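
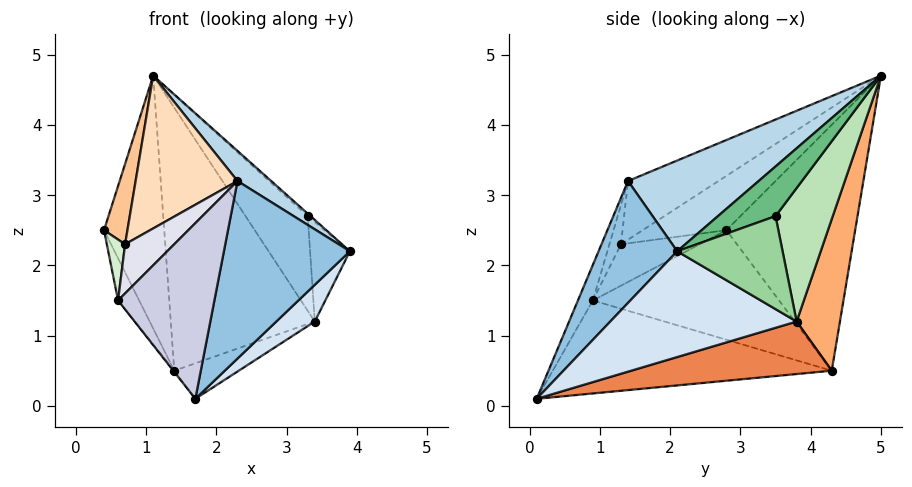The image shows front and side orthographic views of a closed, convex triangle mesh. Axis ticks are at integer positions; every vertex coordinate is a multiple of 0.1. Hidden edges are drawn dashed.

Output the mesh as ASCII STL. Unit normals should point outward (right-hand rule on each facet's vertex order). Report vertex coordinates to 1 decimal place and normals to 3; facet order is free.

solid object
 facet normal -0.898 0.420 -0.134
  outer loop
   vertex 1.4 4.3 0.5
   vertex 0.4 2.8 2.5
   vertex 1.1 5.0 4.7
  endloop
 endfacet
 facet normal 0.513 -0.822 0.246
  outer loop
   vertex 2.3 1.4 3.2
   vertex 1.7 0.1 0.1
   vertex 3.9 2.1 2.2
  endloop
 endfacet
 facet normal 0.570 -0.147 0.809
  outer loop
   vertex 2.3 1.4 3.2
   vertex 3.9 2.1 2.2
   vertex 1.1 5.0 4.7
  endloop
 endfacet
 facet normal 0.752 -0.155 -0.640
  outer loop
   vertex 3.4 3.8 1.2
   vertex 3.9 2.1 2.2
   vertex 1.7 0.1 0.1
  endloop
 endfacet
 facet normal 0.353 0.114 -0.929
  outer loop
   vertex 3.4 3.8 1.2
   vertex 1.7 0.1 0.1
   vertex 1.4 4.3 0.5
  endloop
 endfacet
 facet normal 0.285 0.948 -0.138
  outer loop
   vertex 3.4 3.8 1.2
   vertex 1.4 4.3 0.5
   vertex 1.1 5.0 4.7
  endloop
 endfacet
 facet normal -0.835 -0.233 0.499
  outer loop
   vertex 0.7 1.3 2.3
   vertex 1.1 5.0 4.7
   vertex 0.4 2.8 2.5
  endloop
 endfacet
 facet normal -0.412 -0.464 0.784
  outer loop
   vertex 0.7 1.3 2.3
   vertex 2.3 1.4 3.2
   vertex 1.1 5.0 4.7
  endloop
 endfacet
 facet normal 0.685 0.033 0.728
  outer loop
   vertex 3.3 3.5 2.7
   vertex 1.1 5.0 4.7
   vertex 3.9 2.1 2.2
  endloop
 endfacet
 facet normal 0.927 0.350 0.132
  outer loop
   vertex 3.3 3.5 2.7
   vertex 3.9 2.1 2.2
   vertex 3.4 3.8 1.2
  endloop
 endfacet
 facet normal 0.665 0.723 0.189
  outer loop
   vertex 3.3 3.5 2.7
   vertex 3.4 3.8 1.2
   vertex 1.1 5.0 4.7
  endloop
 endfacet
 facet normal -0.948 -0.220 0.229
  outer loop
   vertex 0.6 0.9 1.5
   vertex 0.7 1.3 2.3
   vertex 0.4 2.8 2.5
  endloop
 endfacet
 facet normal -0.919 0.104 -0.381
  outer loop
   vertex 0.6 0.9 1.5
   vertex 0.4 2.8 2.5
   vertex 1.4 4.3 0.5
  endloop
 endfacet
 facet normal -0.786 0.003 -0.619
  outer loop
   vertex 0.6 0.9 1.5
   vertex 1.4 4.3 0.5
   vertex 1.7 0.1 0.1
  endloop
 endfacet
 facet normal -0.140 -0.903 0.406
  outer loop
   vertex 0.6 0.9 1.5
   vertex 1.7 0.1 0.1
   vertex 2.3 1.4 3.2
  endloop
 endfacet
 facet normal -0.204 -0.865 0.458
  outer loop
   vertex 0.6 0.9 1.5
   vertex 2.3 1.4 3.2
   vertex 0.7 1.3 2.3
  endloop
 endfacet
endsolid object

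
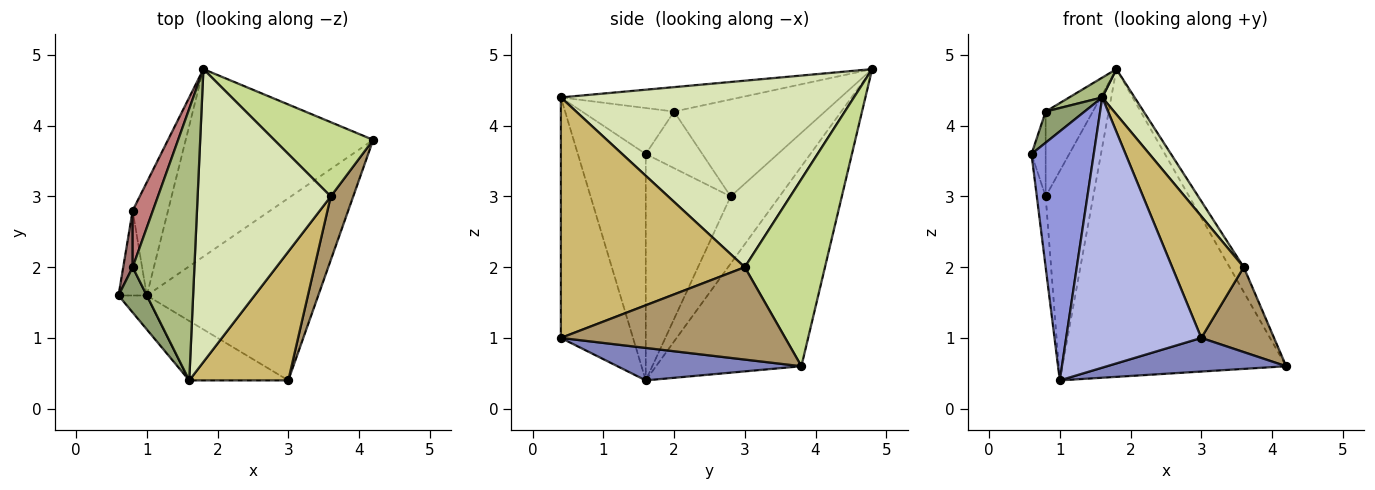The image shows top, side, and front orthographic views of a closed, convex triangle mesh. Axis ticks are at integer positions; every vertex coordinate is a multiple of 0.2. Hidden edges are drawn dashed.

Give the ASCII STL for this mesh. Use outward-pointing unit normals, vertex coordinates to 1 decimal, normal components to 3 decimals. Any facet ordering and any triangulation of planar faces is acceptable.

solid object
 facet normal -0.485 0.747 -0.455
  outer loop
   vertex 1.0 1.6 0.4
   vertex 1.8 4.8 4.8
   vertex 4.2 3.8 0.6
  endloop
 endfacet
 facet normal 0.183 -0.178 -0.967
  outer loop
   vertex 1.0 1.6 0.4
   vertex 4.2 3.8 0.6
   vertex 3.0 0.4 1.0
  endloop
 endfacet
 facet normal -0.734 -0.673 -0.092
  outer loop
   vertex 1.0 1.6 0.4
   vertex 1.6 0.4 4.4
   vertex 0.6 1.6 3.6
  endloop
 endfacet
 facet normal -0.462 -0.866 -0.190
  outer loop
   vertex 1.0 1.6 0.4
   vertex 3.0 0.4 1.0
   vertex 1.6 0.4 4.4
  endloop
 endfacet
 facet normal -0.801 -0.339 0.493
  outer loop
   vertex 0.8 2.0 4.2
   vertex 0.6 1.6 3.6
   vertex 1.6 0.4 4.4
  endloop
 endfacet
 facet normal -0.367 -0.068 0.928
  outer loop
   vertex 0.8 2.0 4.2
   vertex 1.6 0.4 4.4
   vertex 1.8 4.8 4.8
  endloop
 endfacet
 facet normal 0.873 0.154 0.462
  outer loop
   vertex 3.6 3.0 2.0
   vertex 4.2 3.8 0.6
   vertex 1.8 4.8 4.8
  endloop
 endfacet
 facet normal 0.811 -0.089 0.579
  outer loop
   vertex 3.6 3.0 2.0
   vertex 1.8 4.8 4.8
   vertex 1.6 0.4 4.4
  endloop
 endfacet
 facet normal 0.927 -0.301 0.225
  outer loop
   vertex 3.6 3.0 2.0
   vertex 3.0 0.4 1.0
   vertex 4.2 3.8 0.6
  endloop
 endfacet
 facet normal 0.870 -0.339 0.358
  outer loop
   vertex 3.6 3.0 2.0
   vertex 1.6 0.4 4.4
   vertex 3.0 0.4 1.0
  endloop
 endfacet
 facet normal -0.987 0.103 -0.123
  outer loop
   vertex 0.8 2.8 3.0
   vertex 1.0 1.6 0.4
   vertex 0.6 1.6 3.6
  endloop
 endfacet
 facet normal -0.670 0.653 -0.353
  outer loop
   vertex 0.8 2.8 3.0
   vertex 1.8 4.8 4.8
   vertex 1.0 1.6 0.4
  endloop
 endfacet
 facet normal -0.958 0.239 0.160
  outer loop
   vertex 0.8 2.8 3.0
   vertex 0.6 1.6 3.6
   vertex 0.8 2.0 4.2
  endloop
 endfacet
 facet normal -0.936 0.293 0.195
  outer loop
   vertex 0.8 2.8 3.0
   vertex 0.8 2.0 4.2
   vertex 1.8 4.8 4.8
  endloop
 endfacet
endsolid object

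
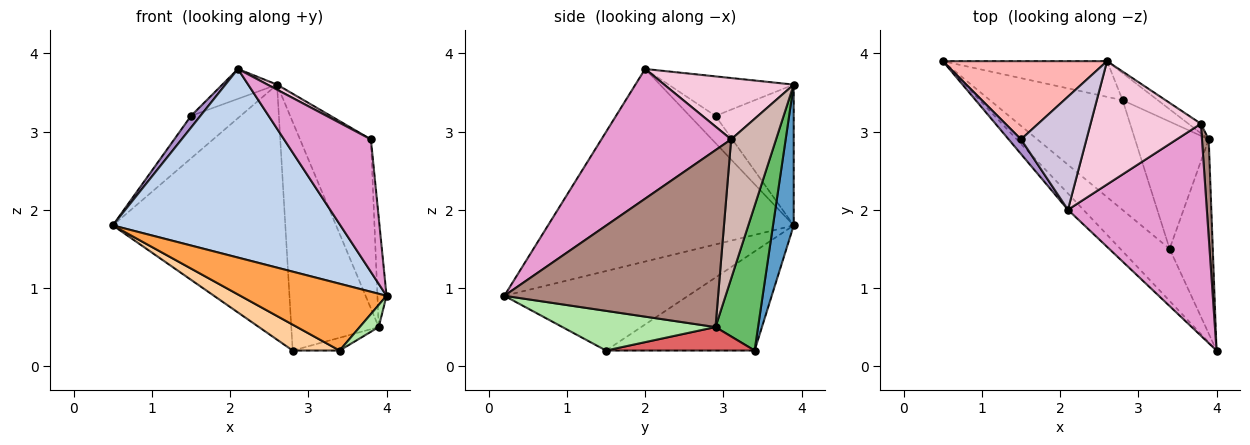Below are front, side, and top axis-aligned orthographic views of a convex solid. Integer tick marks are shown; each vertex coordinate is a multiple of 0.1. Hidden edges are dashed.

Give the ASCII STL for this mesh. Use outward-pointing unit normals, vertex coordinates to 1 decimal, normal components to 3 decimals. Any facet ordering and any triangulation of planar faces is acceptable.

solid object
 facet normal 0.118 0.983 -0.138
  outer loop
   vertex 2.8 3.4 0.2
   vertex 0.5 3.9 1.8
   vertex 2.6 3.9 3.6
  endloop
 endfacet
 facet normal -0.732 -0.678 -0.059
  outer loop
   vertex 2.1 2.0 3.8
   vertex 0.5 3.9 1.8
   vertex 4.0 0.2 0.9
  endloop
 endfacet
 facet normal -0.704 -0.560 -0.436
  outer loop
   vertex 3.4 1.5 0.2
   vertex 4.0 0.2 0.9
   vertex 0.5 3.9 1.8
  endloop
 endfacet
 facet normal -0.588 -0.186 -0.787
  outer loop
   vertex 3.4 1.5 0.2
   vertex 0.5 3.9 1.8
   vertex 2.8 3.4 0.2
  endloop
 endfacet
 facet normal 0.435 0.894 -0.106
  outer loop
   vertex 3.9 2.9 0.5
   vertex 2.8 3.4 0.2
   vertex 2.6 3.9 3.6
  endloop
 endfacet
 facet normal 0.674 -0.084 -0.734
  outer loop
   vertex 3.9 2.9 0.5
   vertex 4.0 0.2 0.9
   vertex 3.4 1.5 0.2
  endloop
 endfacet
 facet normal 0.302 0.095 -0.949
  outer loop
   vertex 3.9 2.9 0.5
   vertex 3.4 1.5 0.2
   vertex 2.8 3.4 0.2
  endloop
 endfacet
 facet normal -0.602 0.381 0.702
  outer loop
   vertex 1.5 2.9 3.2
   vertex 2.6 3.9 3.6
   vertex 0.5 3.9 1.8
  endloop
 endfacet
 facet normal -0.864 -0.314 0.393
  outer loop
   vertex 1.5 2.9 3.2
   vertex 0.5 3.9 1.8
   vertex 2.1 2.0 3.8
  endloop
 endfacet
 facet normal -0.504 0.221 0.835
  outer loop
   vertex 1.5 2.9 3.2
   vertex 2.1 2.0 3.8
   vertex 2.6 3.9 3.6
  endloop
 endfacet
 facet normal 0.998 0.043 0.038
  outer loop
   vertex 3.8 3.1 2.9
   vertex 4.0 0.2 0.9
   vertex 3.9 2.9 0.5
  endloop
 endfacet
 facet normal 0.535 0.844 -0.048
  outer loop
   vertex 3.8 3.1 2.9
   vertex 3.9 2.9 0.5
   vertex 2.6 3.9 3.6
  endloop
 endfacet
 facet normal 0.621 -0.416 0.665
  outer loop
   vertex 3.8 3.1 2.9
   vertex 2.1 2.0 3.8
   vertex 4.0 0.2 0.9
  endloop
 endfacet
 facet normal 0.486 -0.036 0.873
  outer loop
   vertex 3.8 3.1 2.9
   vertex 2.6 3.9 3.6
   vertex 2.1 2.0 3.8
  endloop
 endfacet
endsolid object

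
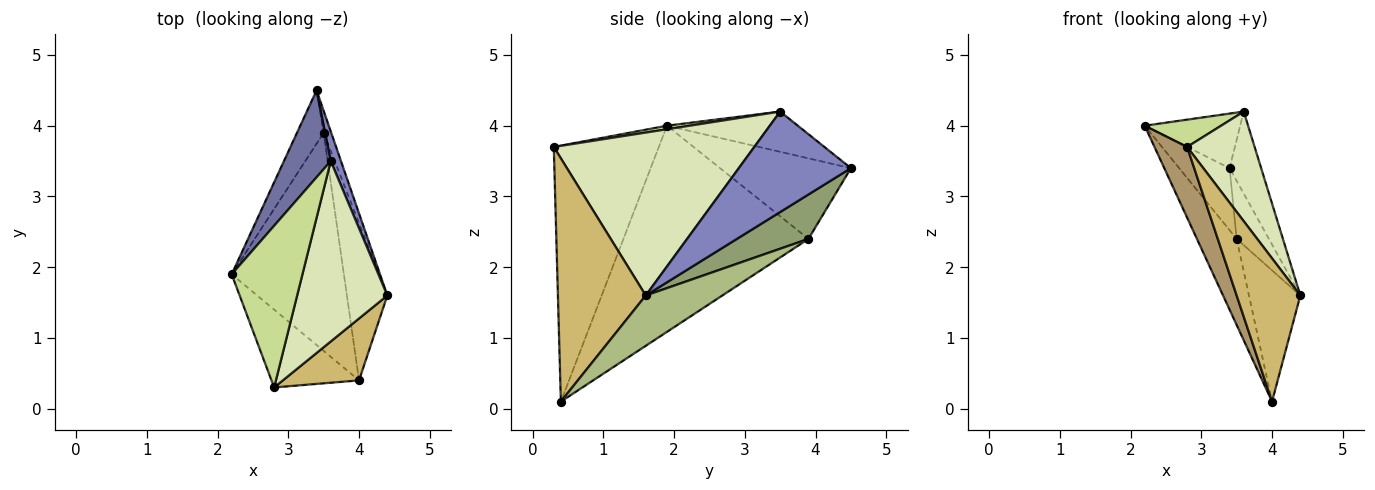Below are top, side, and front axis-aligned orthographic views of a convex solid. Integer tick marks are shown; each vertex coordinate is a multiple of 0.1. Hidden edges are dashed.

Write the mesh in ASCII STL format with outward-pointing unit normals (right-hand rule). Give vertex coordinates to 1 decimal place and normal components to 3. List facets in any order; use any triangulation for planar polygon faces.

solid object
 facet normal -0.589 0.430 0.684
  outer loop
   vertex 3.6 3.5 4.2
   vertex 3.4 4.5 3.4
   vertex 2.2 1.9 4.0
  endloop
 endfacet
 facet normal 0.958 0.270 0.098
  outer loop
   vertex 3.6 3.5 4.2
   vertex 4.4 1.6 1.6
   vertex 3.4 4.5 3.4
  endloop
 endfacet
 facet normal -0.892 0.343 -0.295
  outer loop
   vertex 3.5 3.9 2.4
   vertex 2.2 1.9 4.0
   vertex 3.4 4.5 3.4
  endloop
 endfacet
 facet normal -0.863 0.185 -0.470
  outer loop
   vertex 3.5 3.9 2.4
   vertex 4.0 0.4 0.1
   vertex 2.2 1.9 4.0
  endloop
 endfacet
 facet normal 0.901 0.406 -0.153
  outer loop
   vertex 3.5 3.9 2.4
   vertex 3.4 4.5 3.4
   vertex 4.4 1.6 1.6
  endloop
 endfacet
 facet normal 0.691 0.463 -0.555
  outer loop
   vertex 3.5 3.9 2.4
   vertex 4.4 1.6 1.6
   vertex 4.0 0.4 0.1
  endloop
 endfacet
 facet normal 0.049 -0.166 0.985
  outer loop
   vertex 2.8 0.3 3.7
   vertex 3.6 3.5 4.2
   vertex 2.2 1.9 4.0
  endloop
 endfacet
 facet normal 0.839 -0.282 0.465
  outer loop
   vertex 2.8 0.3 3.7
   vertex 4.4 1.6 1.6
   vertex 3.6 3.5 4.2
  endloop
 endfacet
 facet normal -0.908 -0.282 -0.310
  outer loop
   vertex 2.8 0.3 3.7
   vertex 2.2 1.9 4.0
   vertex 4.0 0.4 0.1
  endloop
 endfacet
 facet normal 0.785 -0.569 0.246
  outer loop
   vertex 2.8 0.3 3.7
   vertex 4.0 0.4 0.1
   vertex 4.4 1.6 1.6
  endloop
 endfacet
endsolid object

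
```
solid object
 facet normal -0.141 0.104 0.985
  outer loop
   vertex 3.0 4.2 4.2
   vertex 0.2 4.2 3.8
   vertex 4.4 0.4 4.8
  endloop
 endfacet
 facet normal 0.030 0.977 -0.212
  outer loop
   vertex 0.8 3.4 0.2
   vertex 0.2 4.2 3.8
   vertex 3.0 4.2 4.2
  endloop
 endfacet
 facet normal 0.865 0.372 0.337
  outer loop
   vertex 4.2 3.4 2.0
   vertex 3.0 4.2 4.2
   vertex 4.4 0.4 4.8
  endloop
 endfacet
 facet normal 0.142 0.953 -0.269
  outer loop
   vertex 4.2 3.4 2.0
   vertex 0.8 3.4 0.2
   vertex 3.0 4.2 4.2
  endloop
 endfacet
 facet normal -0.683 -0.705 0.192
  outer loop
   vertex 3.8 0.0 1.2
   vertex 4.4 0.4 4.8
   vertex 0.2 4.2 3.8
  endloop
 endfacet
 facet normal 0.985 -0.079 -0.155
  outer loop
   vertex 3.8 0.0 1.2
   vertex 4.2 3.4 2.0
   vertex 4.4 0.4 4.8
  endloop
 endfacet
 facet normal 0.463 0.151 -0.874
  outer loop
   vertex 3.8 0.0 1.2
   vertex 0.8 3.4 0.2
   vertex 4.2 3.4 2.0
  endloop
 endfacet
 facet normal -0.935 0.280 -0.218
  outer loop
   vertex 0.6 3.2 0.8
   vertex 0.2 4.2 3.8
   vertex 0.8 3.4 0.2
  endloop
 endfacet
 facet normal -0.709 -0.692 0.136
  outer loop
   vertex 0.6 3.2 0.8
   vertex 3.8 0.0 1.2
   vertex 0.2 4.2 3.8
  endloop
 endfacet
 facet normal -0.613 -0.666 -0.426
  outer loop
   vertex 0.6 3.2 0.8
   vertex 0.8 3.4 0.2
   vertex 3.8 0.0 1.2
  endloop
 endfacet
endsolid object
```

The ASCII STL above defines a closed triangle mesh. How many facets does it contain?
10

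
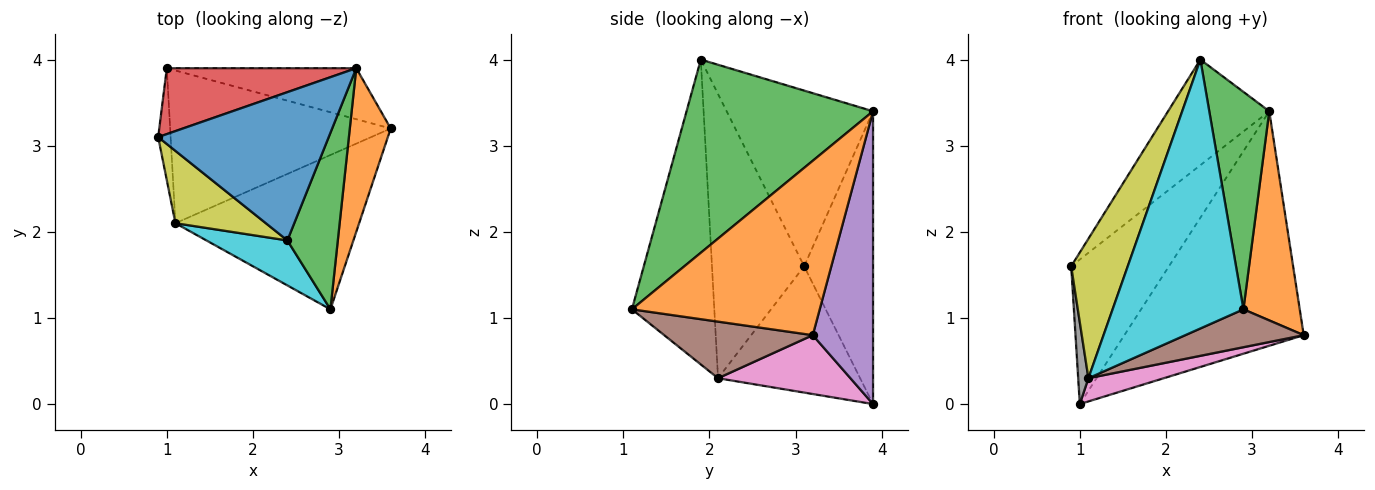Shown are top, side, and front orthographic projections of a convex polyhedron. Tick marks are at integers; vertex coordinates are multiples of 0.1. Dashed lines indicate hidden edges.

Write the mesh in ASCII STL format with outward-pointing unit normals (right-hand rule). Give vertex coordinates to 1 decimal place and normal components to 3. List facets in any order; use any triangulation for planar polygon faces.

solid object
 facet normal -0.643 0.444 0.624
  outer loop
   vertex 3.2 3.9 3.4
   vertex 0.9 3.1 1.6
   vertex 2.4 1.9 4.0
  endloop
 endfacet
 facet normal 0.935 -0.280 0.219
  outer loop
   vertex 3.2 3.9 3.4
   vertex 2.9 1.1 1.1
   vertex 3.6 3.2 0.8
  endloop
 endfacet
 facet normal 0.924 -0.297 0.241
  outer loop
   vertex 3.2 3.9 3.4
   vertex 2.4 1.9 4.0
   vertex 2.9 1.1 1.1
  endloop
 endfacet
 facet normal -0.540 0.766 0.349
  outer loop
   vertex 1.0 3.9 0.0
   vertex 0.9 3.1 1.6
   vertex 3.2 3.9 3.4
  endloop
 endfacet
 facet normal 0.312 0.928 -0.202
  outer loop
   vertex 1.0 3.9 0.0
   vertex 3.2 3.9 3.4
   vertex 3.6 3.2 0.8
  endloop
 endfacet
 facet normal 0.287 -0.228 -0.930
  outer loop
   vertex 1.1 2.1 0.3
   vertex 3.6 3.2 0.8
   vertex 2.9 1.1 1.1
  endloop
 endfacet
 facet normal 0.255 -0.145 -0.956
  outer loop
   vertex 1.1 2.1 0.3
   vertex 1.0 3.9 0.0
   vertex 3.6 3.2 0.8
  endloop
 endfacet
 facet normal -0.993 -0.071 -0.098
  outer loop
   vertex 1.1 2.1 0.3
   vertex 0.9 3.1 1.6
   vertex 1.0 3.9 0.0
  endloop
 endfacet
 facet normal -0.823 -0.505 0.262
  outer loop
   vertex 1.1 2.1 0.3
   vertex 2.4 1.9 4.0
   vertex 0.9 3.1 1.6
  endloop
 endfacet
 facet normal -0.528 -0.838 0.140
  outer loop
   vertex 1.1 2.1 0.3
   vertex 2.9 1.1 1.1
   vertex 2.4 1.9 4.0
  endloop
 endfacet
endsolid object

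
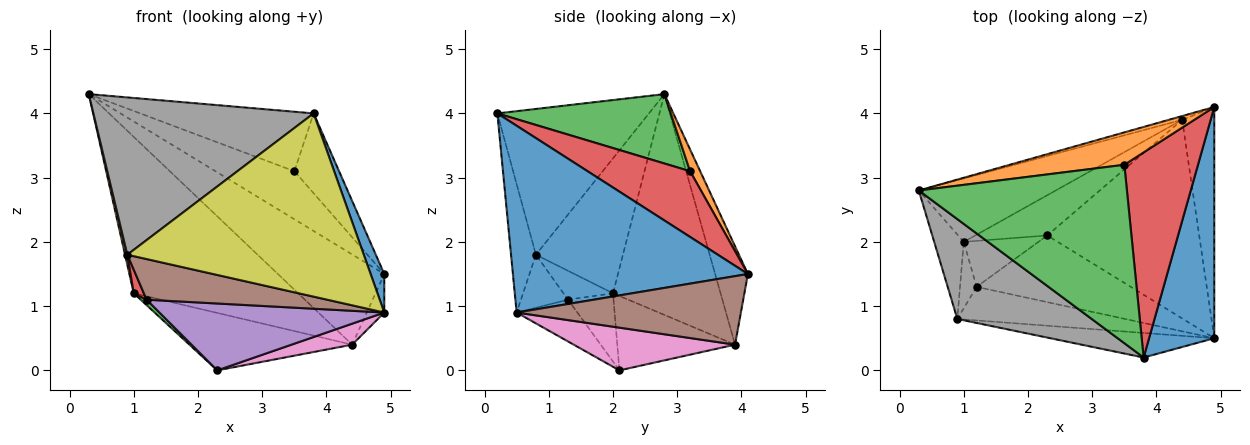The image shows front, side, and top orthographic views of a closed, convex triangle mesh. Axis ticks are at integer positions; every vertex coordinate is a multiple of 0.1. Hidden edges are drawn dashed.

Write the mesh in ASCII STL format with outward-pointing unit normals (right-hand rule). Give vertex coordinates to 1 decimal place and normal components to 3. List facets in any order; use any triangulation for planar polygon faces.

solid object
 facet normal 0.943 -0.055 0.329
  outer loop
   vertex 4.9 0.5 0.9
   vertex 4.9 4.1 1.5
   vertex 3.8 0.2 4.0
  endloop
 endfacet
 facet normal 0.105 0.824 0.556
  outer loop
   vertex 3.5 3.2 3.1
   vertex 4.9 4.1 1.5
   vertex 0.3 2.8 4.3
  endloop
 endfacet
 facet normal 0.302 0.302 0.905
  outer loop
   vertex 3.5 3.2 3.1
   vertex 0.3 2.8 4.3
   vertex 3.8 0.2 4.0
  endloop
 endfacet
 facet normal 0.639 0.279 0.716
  outer loop
   vertex 3.5 3.2 3.1
   vertex 3.8 0.2 4.0
   vertex 4.9 4.1 1.5
  endloop
 endfacet
 facet normal -0.294 0.955 -0.040
  outer loop
   vertex 4.4 3.9 0.4
   vertex 0.3 2.8 4.3
   vertex 4.9 4.1 1.5
  endloop
 endfacet
 facet normal 0.903 0.071 -0.423
  outer loop
   vertex 4.4 3.9 0.4
   vertex 4.9 4.1 1.5
   vertex 4.9 0.5 0.9
  endloop
 endfacet
 facet normal 0.269 -0.101 -0.958
  outer loop
   vertex 4.4 3.9 0.4
   vertex 4.9 0.5 0.9
   vertex 2.3 2.1 0.0
  endloop
 endfacet
 facet normal -0.503 -0.730 0.463
  outer loop
   vertex 0.9 0.8 1.8
   vertex 3.8 0.2 4.0
   vertex 0.3 2.8 4.3
  endloop
 endfacet
 facet normal -0.104 -0.986 -0.132
  outer loop
   vertex 0.9 0.8 1.8
   vertex 4.9 0.5 0.9
   vertex 3.8 0.2 4.0
  endloop
 endfacet
 facet normal -0.518 0.792 -0.322
  outer loop
   vertex 1.0 2.0 1.2
   vertex 0.3 2.8 4.3
   vertex 4.4 3.9 0.4
  endloop
 endfacet
 facet normal -0.510 0.705 -0.494
  outer loop
   vertex 1.0 2.0 1.2
   vertex 4.4 3.9 0.4
   vertex 2.3 2.1 0.0
  endloop
 endfacet
 facet normal -0.977 -0.026 -0.214
  outer loop
   vertex 1.0 2.0 1.2
   vertex 0.9 0.8 1.8
   vertex 0.3 2.8 4.3
  endloop
 endfacet
 facet normal -0.672 -0.087 -0.735
  outer loop
   vertex 1.2 1.3 1.1
   vertex 1.0 2.0 1.2
   vertex 2.3 2.1 0.0
  endloop
 endfacet
 facet normal -0.854 -0.174 -0.490
  outer loop
   vertex 1.2 1.3 1.1
   vertex 0.9 0.8 1.8
   vertex 1.0 2.0 1.2
  endloop
 endfacet
 facet normal -0.188 -0.695 -0.694
  outer loop
   vertex 1.2 1.3 1.1
   vertex 2.3 2.1 0.0
   vertex 4.9 0.5 0.9
  endloop
 endfacet
 facet normal -0.197 -0.756 -0.624
  outer loop
   vertex 1.2 1.3 1.1
   vertex 4.9 0.5 0.9
   vertex 0.9 0.8 1.8
  endloop
 endfacet
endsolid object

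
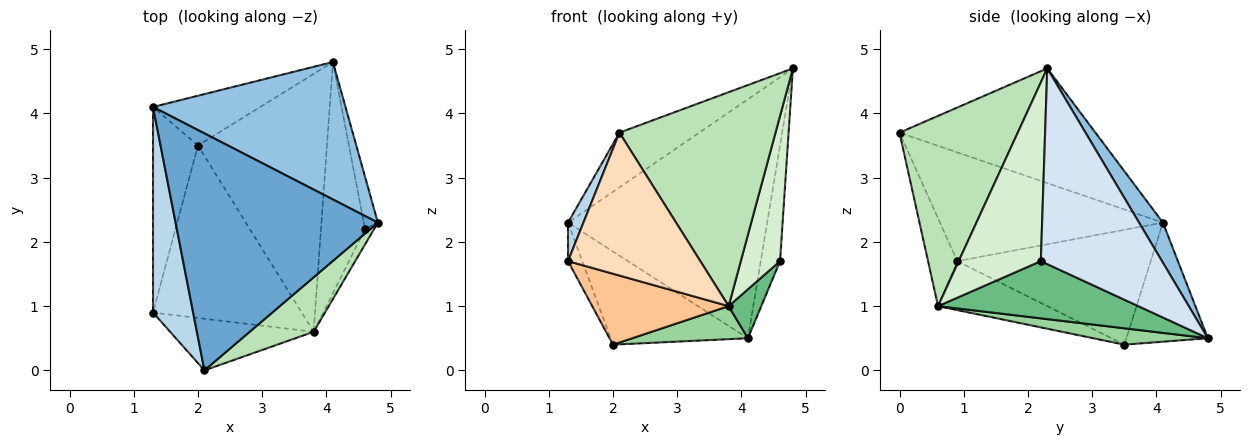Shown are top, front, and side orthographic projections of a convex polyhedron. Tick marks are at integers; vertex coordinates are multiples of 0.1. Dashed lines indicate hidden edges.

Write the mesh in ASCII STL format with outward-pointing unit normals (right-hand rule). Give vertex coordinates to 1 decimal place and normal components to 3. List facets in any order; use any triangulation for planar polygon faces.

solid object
 facet normal -0.484 0.197 0.853
  outer loop
   vertex 2.1 0.0 3.7
   vertex 4.8 2.3 4.7
   vertex 1.3 4.1 2.3
  endloop
 endfacet
 facet normal 0.103 0.862 0.496
  outer loop
   vertex 4.1 4.8 0.5
   vertex 1.3 4.1 2.3
   vertex 4.8 2.3 4.7
  endloop
 endfacet
 facet normal -0.936 -0.065 0.345
  outer loop
   vertex 1.3 0.9 1.7
   vertex 2.1 0.0 3.7
   vertex 1.3 4.1 2.3
  endloop
 endfacet
 facet normal 0.985 0.157 -0.071
  outer loop
   vertex 4.6 2.2 1.7
   vertex 4.1 4.8 0.5
   vertex 4.8 2.3 4.7
  endloop
 endfacet
 facet normal -0.464 0.781 -0.418
  outer loop
   vertex 2.0 3.5 0.4
   vertex 1.3 4.1 2.3
   vertex 4.1 4.8 0.5
  endloop
 endfacet
 facet normal -0.929 0.068 -0.364
  outer loop
   vertex 2.0 3.5 0.4
   vertex 1.3 0.9 1.7
   vertex 1.3 4.1 2.3
  endloop
 endfacet
 facet normal -0.291 -0.364 -0.885
  outer loop
   vertex 3.8 0.6 1.0
   vertex 1.3 0.9 1.7
   vertex 2.0 3.5 0.4
  endloop
 endfacet
 facet normal -0.204 -0.921 -0.333
  outer loop
   vertex 3.8 0.6 1.0
   vertex 2.1 0.0 3.7
   vertex 1.3 0.9 1.7
  endloop
 endfacet
 facet normal 0.786 -0.128 -0.605
  outer loop
   vertex 3.8 0.6 1.0
   vertex 4.1 4.8 0.5
   vertex 4.6 2.2 1.7
  endloop
 endfacet
 facet normal 0.125 -0.126 -0.984
  outer loop
   vertex 3.8 0.6 1.0
   vertex 2.0 3.5 0.4
   vertex 4.1 4.8 0.5
  endloop
 endfacet
 facet normal 0.592 -0.781 0.199
  outer loop
   vertex 3.8 0.6 1.0
   vertex 4.8 2.3 4.7
   vertex 2.1 0.0 3.7
  endloop
 endfacet
 facet normal 0.901 -0.431 -0.046
  outer loop
   vertex 3.8 0.6 1.0
   vertex 4.6 2.2 1.7
   vertex 4.8 2.3 4.7
  endloop
 endfacet
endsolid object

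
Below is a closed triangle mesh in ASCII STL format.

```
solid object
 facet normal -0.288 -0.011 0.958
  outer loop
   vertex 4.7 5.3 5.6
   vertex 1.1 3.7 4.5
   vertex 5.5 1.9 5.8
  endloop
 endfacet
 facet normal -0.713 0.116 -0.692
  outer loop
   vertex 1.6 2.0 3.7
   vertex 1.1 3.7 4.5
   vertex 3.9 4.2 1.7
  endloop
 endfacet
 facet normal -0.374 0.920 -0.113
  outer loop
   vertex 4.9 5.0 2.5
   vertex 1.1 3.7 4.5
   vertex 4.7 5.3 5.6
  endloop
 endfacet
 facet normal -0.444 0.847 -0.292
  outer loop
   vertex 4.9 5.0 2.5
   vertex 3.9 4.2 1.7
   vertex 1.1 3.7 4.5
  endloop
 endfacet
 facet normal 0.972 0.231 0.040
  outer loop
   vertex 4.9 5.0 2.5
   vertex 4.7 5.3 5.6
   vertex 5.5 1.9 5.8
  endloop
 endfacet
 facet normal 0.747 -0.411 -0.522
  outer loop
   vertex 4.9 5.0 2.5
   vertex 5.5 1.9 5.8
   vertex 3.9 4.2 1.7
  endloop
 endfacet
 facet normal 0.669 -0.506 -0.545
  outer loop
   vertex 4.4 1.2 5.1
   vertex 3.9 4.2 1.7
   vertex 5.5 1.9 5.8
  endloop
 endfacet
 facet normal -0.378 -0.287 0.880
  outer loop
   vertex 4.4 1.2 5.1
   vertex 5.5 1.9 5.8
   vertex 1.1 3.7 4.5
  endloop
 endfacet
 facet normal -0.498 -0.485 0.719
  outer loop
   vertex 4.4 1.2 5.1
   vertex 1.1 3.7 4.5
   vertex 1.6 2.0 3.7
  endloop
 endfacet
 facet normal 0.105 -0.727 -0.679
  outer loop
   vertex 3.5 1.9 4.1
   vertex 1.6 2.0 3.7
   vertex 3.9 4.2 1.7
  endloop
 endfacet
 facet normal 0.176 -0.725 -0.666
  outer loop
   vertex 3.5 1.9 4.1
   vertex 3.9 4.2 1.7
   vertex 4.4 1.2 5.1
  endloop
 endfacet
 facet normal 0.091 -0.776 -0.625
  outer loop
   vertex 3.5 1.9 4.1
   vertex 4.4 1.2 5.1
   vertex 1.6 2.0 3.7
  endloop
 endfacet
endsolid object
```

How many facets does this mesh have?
12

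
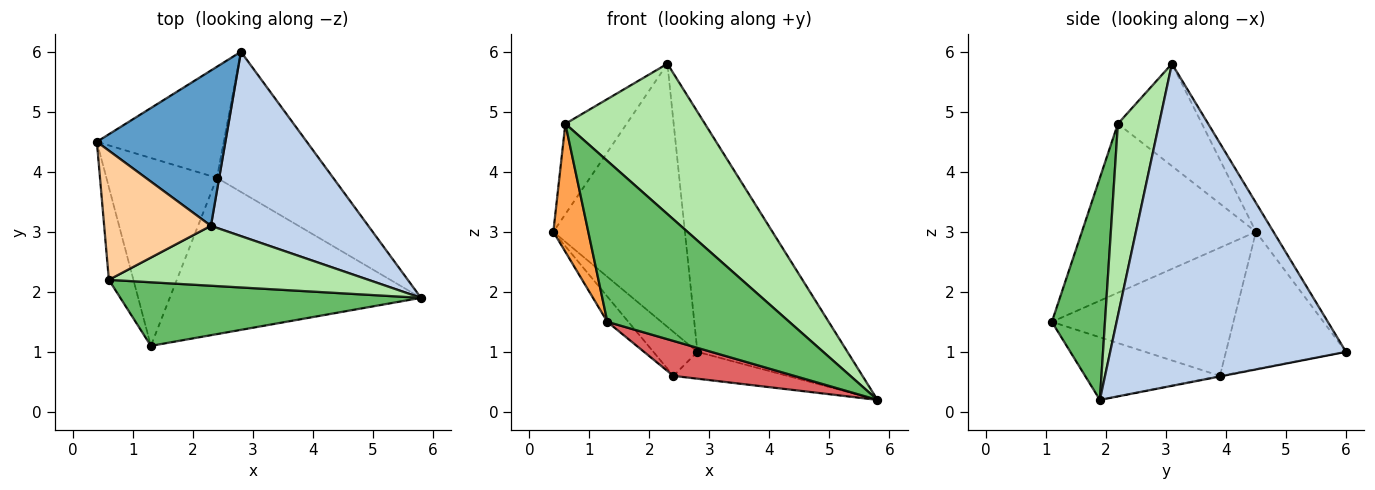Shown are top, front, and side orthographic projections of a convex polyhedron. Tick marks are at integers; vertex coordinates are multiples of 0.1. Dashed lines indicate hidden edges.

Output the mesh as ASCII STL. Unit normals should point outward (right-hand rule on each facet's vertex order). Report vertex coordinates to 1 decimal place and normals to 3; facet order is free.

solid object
 facet normal -0.114 0.856 0.505
  outer loop
   vertex 2.8 6.0 1.0
   vertex 0.4 4.5 3.0
   vertex 2.3 3.1 5.8
  endloop
 endfacet
 facet normal 0.780 0.496 0.381
  outer loop
   vertex 2.8 6.0 1.0
   vertex 2.3 3.1 5.8
   vertex 5.8 1.9 0.2
  endloop
 endfacet
 facet normal -0.971 -0.195 -0.141
  outer loop
   vertex 0.6 2.2 4.8
   vertex 0.4 4.5 3.0
   vertex 1.3 1.1 1.5
  endloop
 endfacet
 facet normal -0.618 0.451 0.644
  outer loop
   vertex 0.6 2.2 4.8
   vertex 2.3 3.1 5.8
   vertex 0.4 4.5 3.0
  endloop
 endfacet
 facet normal 0.262 -0.897 0.355
  outer loop
   vertex 0.6 2.2 4.8
   vertex 1.3 1.1 1.5
   vertex 5.8 1.9 0.2
  endloop
 endfacet
 facet normal 0.264 -0.896 0.357
  outer loop
   vertex 0.6 2.2 4.8
   vertex 5.8 1.9 0.2
   vertex 2.3 3.1 5.8
  endloop
 endfacet
 facet normal -0.236 -0.212 -0.948
  outer loop
   vertex 2.4 3.9 0.6
   vertex 5.8 1.9 0.2
   vertex 1.3 1.1 1.5
  endloop
 endfacet
 facet normal -0.005 0.188 -0.982
  outer loop
   vertex 2.4 3.9 0.6
   vertex 2.8 6.0 1.0
   vertex 5.8 1.9 0.2
  endloop
 endfacet
 facet normal -0.754 0.087 -0.651
  outer loop
   vertex 2.4 3.9 0.6
   vertex 1.3 1.1 1.5
   vertex 0.4 4.5 3.0
  endloop
 endfacet
 facet normal -0.709 0.260 -0.656
  outer loop
   vertex 2.4 3.9 0.6
   vertex 0.4 4.5 3.0
   vertex 2.8 6.0 1.0
  endloop
 endfacet
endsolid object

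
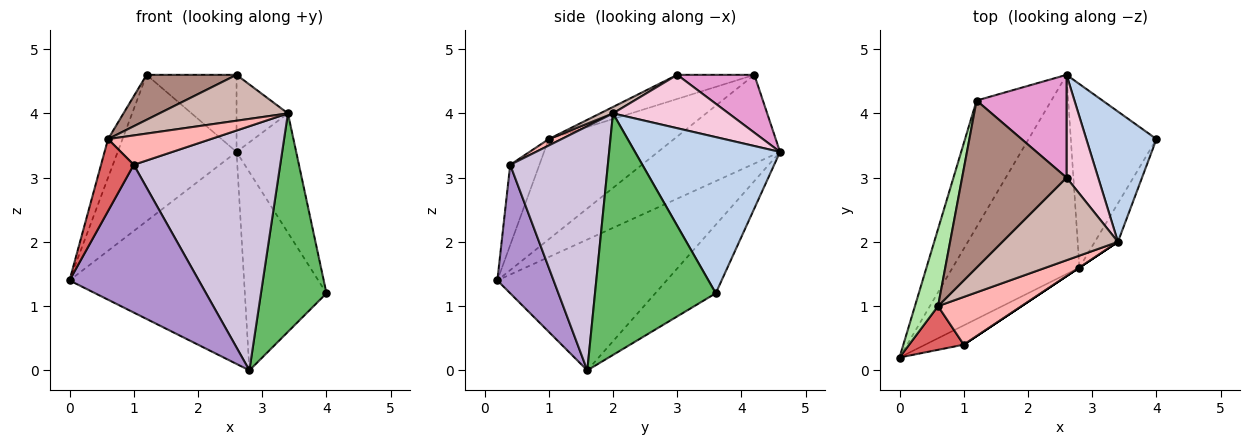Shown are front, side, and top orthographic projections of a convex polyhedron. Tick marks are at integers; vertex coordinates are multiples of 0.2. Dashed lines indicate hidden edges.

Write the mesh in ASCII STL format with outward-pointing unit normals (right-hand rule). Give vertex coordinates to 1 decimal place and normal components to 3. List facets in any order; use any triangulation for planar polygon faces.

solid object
 facet normal -0.613 0.597 -0.517
  outer loop
   vertex 2.6 4.6 3.4
   vertex 0.0 0.2 1.4
   vertex 1.2 4.2 4.6
  endloop
 endfacet
 facet normal 0.854 0.351 0.384
  outer loop
   vertex 3.4 2.0 4.0
   vertex 4.0 3.6 1.2
   vertex 2.6 4.6 3.4
  endloop
 endfacet
 facet normal -0.577 0.595 -0.559
  outer loop
   vertex 2.8 1.6 0.0
   vertex 0.0 0.2 1.4
   vertex 2.6 4.6 3.4
  endloop
 endfacet
 facet normal -0.478 0.645 -0.597
  outer loop
   vertex 2.8 1.6 0.0
   vertex 2.6 4.6 3.4
   vertex 4.0 3.6 1.2
  endloop
 endfacet
 facet normal 0.876 -0.475 -0.084
  outer loop
   vertex 2.8 1.6 0.0
   vertex 4.0 3.6 1.2
   vertex 3.4 2.0 4.0
  endloop
 endfacet
 facet normal -0.968 0.112 0.223
  outer loop
   vertex 0.6 1.0 3.6
   vertex 1.2 4.2 4.6
   vertex 0.0 0.2 1.4
  endloop
 endfacet
 facet normal -0.607 -0.679 0.413
  outer loop
   vertex 1.0 0.4 3.2
   vertex 0.6 1.0 3.6
   vertex 0.0 0.2 1.4
  endloop
 endfacet
 facet normal 0.065 -0.523 0.850
  outer loop
   vertex 1.0 0.4 3.2
   vertex 3.4 2.0 4.0
   vertex 0.6 1.0 3.6
  endloop
 endfacet
 facet normal 0.396 -0.911 -0.119
  outer loop
   vertex 1.0 0.4 3.2
   vertex 0.0 0.2 1.4
   vertex 2.8 1.6 0.0
  endloop
 endfacet
 facet normal 0.555 -0.832 0.000
  outer loop
   vertex 1.0 0.4 3.2
   vertex 2.8 1.6 0.0
   vertex 3.4 2.0 4.0
  endloop
 endfacet
 facet normal -0.217 -0.254 0.942
  outer loop
   vertex 2.6 3.0 4.6
   vertex 1.2 4.2 4.6
   vertex 0.6 1.0 3.6
  endloop
 endfacet
 facet normal 0.049 -0.485 0.873
  outer loop
   vertex 2.6 3.0 4.6
   vertex 0.6 1.0 3.6
   vertex 3.4 2.0 4.0
  endloop
 endfacet
 facet normal 0.457 0.534 0.711
  outer loop
   vertex 2.6 3.0 4.6
   vertex 2.6 4.6 3.4
   vertex 1.2 4.2 4.6
  endloop
 endfacet
 facet normal 0.804 0.357 0.476
  outer loop
   vertex 2.6 3.0 4.6
   vertex 3.4 2.0 4.0
   vertex 2.6 4.6 3.4
  endloop
 endfacet
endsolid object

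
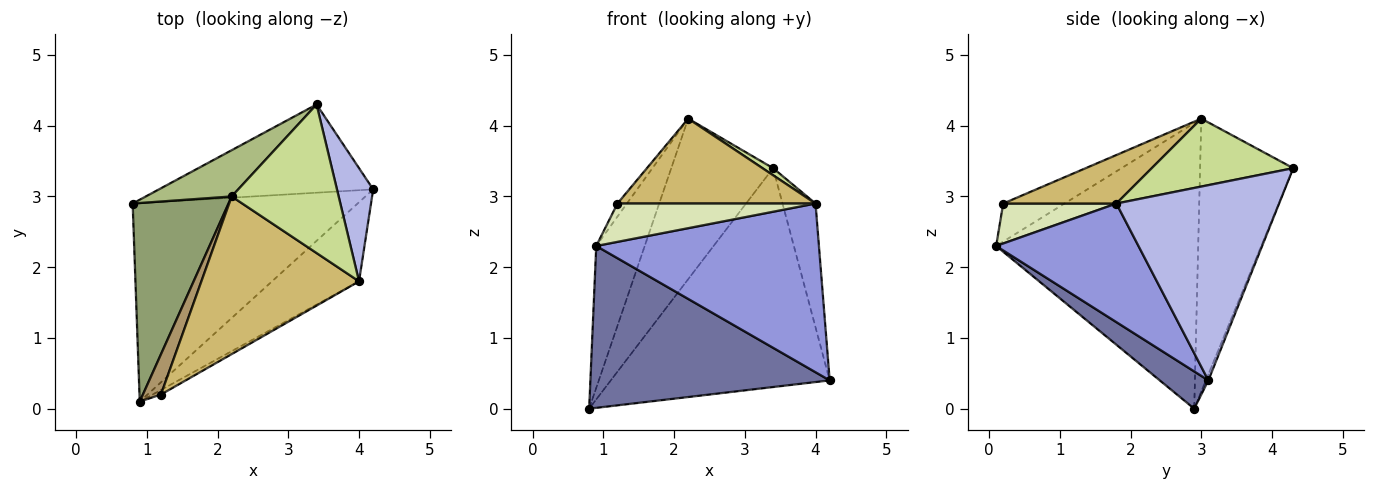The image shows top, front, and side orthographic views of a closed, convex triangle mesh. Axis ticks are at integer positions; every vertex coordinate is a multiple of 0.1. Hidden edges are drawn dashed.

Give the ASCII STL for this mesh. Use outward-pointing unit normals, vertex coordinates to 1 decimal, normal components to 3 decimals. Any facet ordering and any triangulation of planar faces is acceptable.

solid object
 facet normal 0.127 -0.627 -0.769
  outer loop
   vertex 0.9 0.1 2.3
   vertex 0.8 2.9 0.0
   vertex 4.2 3.1 0.4
  endloop
 endfacet
 facet normal -0.011 0.927 -0.374
  outer loop
   vertex 3.4 4.3 3.4
   vertex 4.2 3.1 0.4
   vertex 0.8 2.9 0.0
  endloop
 endfacet
 facet normal 0.501 -0.784 -0.367
  outer loop
   vertex 4.0 1.8 2.9
   vertex 0.9 0.1 2.3
   vertex 4.2 3.1 0.4
  endloop
 endfacet
 facet normal 0.964 0.196 0.179
  outer loop
   vertex 4.0 1.8 2.9
   vertex 4.2 3.1 0.4
   vertex 3.4 4.3 3.4
  endloop
 endfacet
 facet normal -0.924 0.222 0.310
  outer loop
   vertex 2.2 3.0 4.1
   vertex 0.8 2.9 0.0
   vertex 0.9 0.1 2.3
  endloop
 endfacet
 facet normal -0.660 0.722 0.208
  outer loop
   vertex 2.2 3.0 4.1
   vertex 3.4 4.3 3.4
   vertex 0.8 2.9 0.0
  endloop
 endfacet
 facet normal 0.536 -0.040 0.844
  outer loop
   vertex 2.2 3.0 4.1
   vertex 4.0 1.8 2.9
   vertex 3.4 4.3 3.4
  endloop
 endfacet
 facet normal 0.494 -0.864 -0.103
  outer loop
   vertex 1.2 0.2 2.9
   vertex 0.9 0.1 2.3
   vertex 4.0 1.8 2.9
  endloop
 endfacet
 facet normal -0.895 0.138 0.425
  outer loop
   vertex 1.2 0.2 2.9
   vertex 2.2 3.0 4.1
   vertex 0.9 0.1 2.3
  endloop
 endfacet
 facet normal 0.261 -0.458 0.850
  outer loop
   vertex 1.2 0.2 2.9
   vertex 4.0 1.8 2.9
   vertex 2.2 3.0 4.1
  endloop
 endfacet
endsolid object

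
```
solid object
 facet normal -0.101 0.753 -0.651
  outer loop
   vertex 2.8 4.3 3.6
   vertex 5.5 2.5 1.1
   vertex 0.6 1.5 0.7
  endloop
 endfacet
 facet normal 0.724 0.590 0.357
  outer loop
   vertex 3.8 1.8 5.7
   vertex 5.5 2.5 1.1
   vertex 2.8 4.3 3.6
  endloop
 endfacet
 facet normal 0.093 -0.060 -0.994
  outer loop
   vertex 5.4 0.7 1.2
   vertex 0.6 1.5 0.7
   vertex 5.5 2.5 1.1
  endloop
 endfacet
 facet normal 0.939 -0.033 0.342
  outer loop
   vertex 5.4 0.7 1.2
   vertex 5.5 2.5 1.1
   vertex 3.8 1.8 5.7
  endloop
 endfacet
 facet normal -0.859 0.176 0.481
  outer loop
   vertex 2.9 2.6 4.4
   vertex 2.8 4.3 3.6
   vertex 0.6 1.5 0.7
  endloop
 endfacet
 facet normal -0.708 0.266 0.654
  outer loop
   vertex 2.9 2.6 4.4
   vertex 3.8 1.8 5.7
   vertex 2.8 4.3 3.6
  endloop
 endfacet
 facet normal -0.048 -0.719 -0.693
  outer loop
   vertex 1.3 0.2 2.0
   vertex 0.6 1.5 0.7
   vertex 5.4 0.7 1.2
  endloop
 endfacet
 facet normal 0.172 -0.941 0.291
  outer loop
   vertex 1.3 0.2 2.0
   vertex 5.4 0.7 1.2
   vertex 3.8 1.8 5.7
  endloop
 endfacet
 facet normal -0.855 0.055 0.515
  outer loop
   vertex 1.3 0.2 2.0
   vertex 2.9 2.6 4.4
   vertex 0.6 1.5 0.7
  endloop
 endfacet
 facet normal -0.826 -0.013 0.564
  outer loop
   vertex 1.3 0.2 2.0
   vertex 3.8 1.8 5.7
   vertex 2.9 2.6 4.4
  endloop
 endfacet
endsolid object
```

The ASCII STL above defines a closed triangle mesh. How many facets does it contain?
10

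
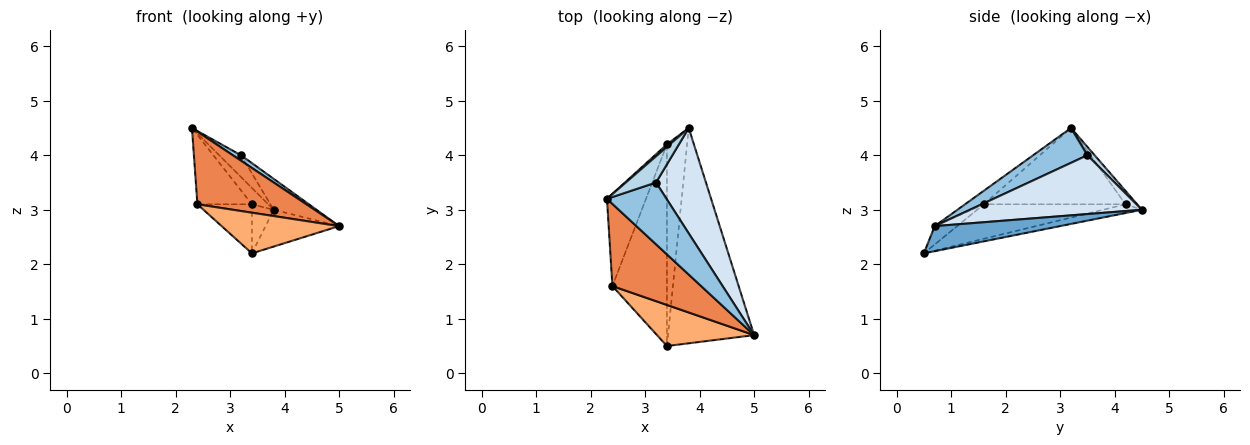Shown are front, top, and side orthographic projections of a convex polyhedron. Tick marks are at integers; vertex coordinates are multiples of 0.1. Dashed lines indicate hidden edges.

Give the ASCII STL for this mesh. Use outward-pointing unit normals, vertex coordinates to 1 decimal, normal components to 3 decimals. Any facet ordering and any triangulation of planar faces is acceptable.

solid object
 facet normal 0.276 0.162 -0.947
  outer loop
   vertex 3.4 0.5 2.2
   vertex 3.8 4.5 3.0
   vertex 5.0 0.7 2.7
  endloop
 endfacet
 facet normal 0.503 -0.076 0.861
  outer loop
   vertex 3.2 3.5 4.0
   vertex 2.3 3.2 4.5
   vertex 5.0 0.7 2.7
  endloop
 endfacet
 facet normal 0.209 0.626 0.751
  outer loop
   vertex 3.2 3.5 4.0
   vertex 3.8 4.5 3.0
   vertex 2.3 3.2 4.5
  endloop
 endfacet
 facet normal 0.749 0.186 0.636
  outer loop
   vertex 3.2 3.5 4.0
   vertex 5.0 0.7 2.7
   vertex 3.8 4.5 3.0
  endloop
 endfacet
 facet normal -0.113 -0.658 0.744
  outer loop
   vertex 2.4 1.6 3.1
   vertex 5.0 0.7 2.7
   vertex 2.3 3.2 4.5
  endloop
 endfacet
 facet normal -0.133 -0.697 0.704
  outer loop
   vertex 2.4 1.6 3.1
   vertex 3.4 0.5 2.2
   vertex 5.0 0.7 2.7
  endloop
 endfacet
 facet normal -0.387 0.218 -0.896
  outer loop
   vertex 3.4 4.2 3.1
   vertex 3.8 4.5 3.0
   vertex 3.4 0.5 2.2
  endloop
 endfacet
 facet normal -0.524 0.201 -0.828
  outer loop
   vertex 3.4 4.2 3.1
   vertex 3.4 0.5 2.2
   vertex 2.4 1.6 3.1
  endloop
 endfacet
 facet normal -0.575 0.808 0.126
  outer loop
   vertex 3.4 4.2 3.1
   vertex 2.3 3.2 4.5
   vertex 3.8 4.5 3.0
  endloop
 endfacet
 facet normal -0.842 0.324 -0.430
  outer loop
   vertex 3.4 4.2 3.1
   vertex 2.4 1.6 3.1
   vertex 2.3 3.2 4.5
  endloop
 endfacet
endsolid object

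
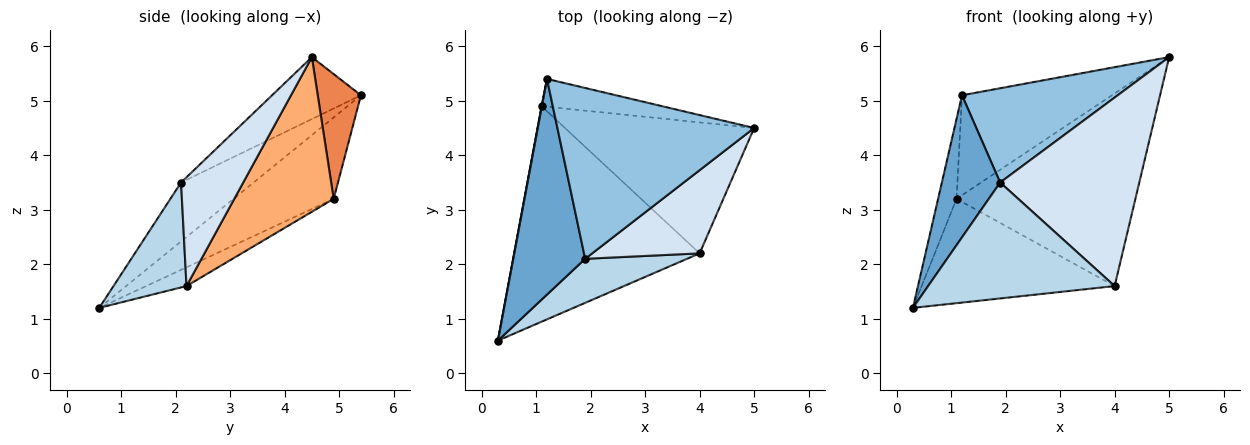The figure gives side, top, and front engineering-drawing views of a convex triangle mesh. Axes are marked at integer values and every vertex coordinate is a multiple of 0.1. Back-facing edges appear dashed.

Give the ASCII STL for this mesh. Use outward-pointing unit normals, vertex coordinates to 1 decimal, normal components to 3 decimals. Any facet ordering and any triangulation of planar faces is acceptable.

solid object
 facet normal -0.565 -0.454 0.689
  outer loop
   vertex 1.9 2.1 3.5
   vertex 1.2 5.4 5.1
   vertex 0.3 0.6 1.2
  endloop
 endfacet
 facet normal -0.266 -0.466 0.844
  outer loop
   vertex 1.9 2.1 3.5
   vertex 5.0 4.5 5.8
   vertex 1.2 5.4 5.1
  endloop
 endfacet
 facet normal 0.344 -0.878 0.334
  outer loop
   vertex 4.0 2.2 1.6
   vertex 1.9 2.1 3.5
   vertex 0.3 0.6 1.2
  endloop
 endfacet
 facet normal 0.378 -0.847 0.374
  outer loop
   vertex 4.0 2.2 1.6
   vertex 5.0 4.5 5.8
   vertex 1.9 2.1 3.5
  endloop
 endfacet
 facet normal 0.267 0.928 -0.258
  outer loop
   vertex 1.1 4.9 3.2
   vertex 1.2 5.4 5.1
   vertex 5.0 4.5 5.8
  endloop
 endfacet
 facet normal 0.418 0.751 -0.511
  outer loop
   vertex 1.1 4.9 3.2
   vertex 5.0 4.5 5.8
   vertex 4.0 2.2 1.6
  endloop
 endfacet
 facet normal -0.983 0.181 0.004
  outer loop
   vertex 1.1 4.9 3.2
   vertex 0.3 0.6 1.2
   vertex 1.2 5.4 5.1
  endloop
 endfacet
 facet normal -0.091 0.434 -0.896
  outer loop
   vertex 1.1 4.9 3.2
   vertex 4.0 2.2 1.6
   vertex 0.3 0.6 1.2
  endloop
 endfacet
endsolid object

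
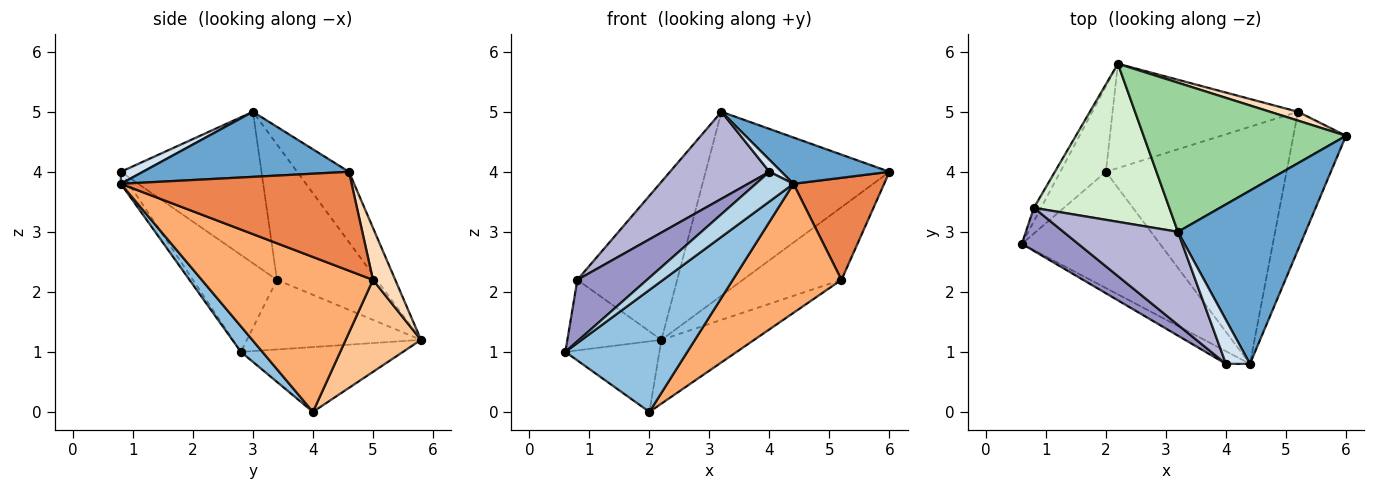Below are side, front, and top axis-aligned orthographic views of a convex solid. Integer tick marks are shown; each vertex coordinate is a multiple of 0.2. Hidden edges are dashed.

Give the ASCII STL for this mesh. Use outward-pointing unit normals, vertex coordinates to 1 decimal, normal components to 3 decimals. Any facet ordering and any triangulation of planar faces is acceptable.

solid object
 facet normal 0.442 -0.232 0.867
  outer loop
   vertex 3.2 3.0 5.0
   vertex 4.4 0.8 3.8
   vertex 6.0 4.6 4.0
  endloop
 endfacet
 facet normal 0.126 -0.718 -0.684
  outer loop
   vertex 2.0 4.0 0.0
   vertex 4.4 0.8 3.8
   vertex 0.6 2.8 1.0
  endloop
 endfacet
 facet normal -0.192 -0.903 -0.384
  outer loop
   vertex 4.0 0.8 4.0
   vertex 0.6 2.8 1.0
   vertex 4.4 0.8 3.8
  endloop
 endfacet
 facet normal 0.434 -0.237 0.869
  outer loop
   vertex 4.0 0.8 4.0
   vertex 4.4 0.8 3.8
   vertex 3.2 3.0 5.0
  endloop
 endfacet
 facet normal 0.834 -0.328 -0.444
  outer loop
   vertex 5.2 5.0 2.2
   vertex 6.0 4.6 4.0
   vertex 4.4 0.8 3.8
  endloop
 endfacet
 facet normal 0.602 -0.382 -0.702
  outer loop
   vertex 5.2 5.0 2.2
   vertex 4.4 0.8 3.8
   vertex 2.0 4.0 0.0
  endloop
 endfacet
 facet normal 0.390 0.480 -0.786
  outer loop
   vertex 2.2 5.8 1.2
   vertex 5.2 5.0 2.2
   vertex 2.0 4.0 0.0
  endloop
 endfacet
 facet normal 0.219 0.969 0.118
  outer loop
   vertex 2.2 5.8 1.2
   vertex 6.0 4.6 4.0
   vertex 5.2 5.0 2.2
  endloop
 endfacet
 facet normal -0.739 0.429 -0.520
  outer loop
   vertex 2.2 5.8 1.2
   vertex 2.0 4.0 0.0
   vertex 0.6 2.8 1.0
  endloop
 endfacet
 facet normal -0.214 0.759 0.615
  outer loop
   vertex 2.2 5.8 1.2
   vertex 3.2 3.0 5.0
   vertex 6.0 4.6 4.0
  endloop
 endfacet
 facet normal -0.876 0.473 -0.091
  outer loop
   vertex 0.8 3.4 2.2
   vertex 2.2 5.8 1.2
   vertex 0.6 2.8 1.0
  endloop
 endfacet
 facet normal -0.577 0.577 0.577
  outer loop
   vertex 0.8 3.4 2.2
   vertex 3.2 3.0 5.0
   vertex 2.2 5.8 1.2
  endloop
 endfacet
 facet normal -0.703 -0.582 0.408
  outer loop
   vertex 0.8 3.4 2.2
   vertex 0.6 2.8 1.0
   vertex 4.0 0.8 4.0
  endloop
 endfacet
 facet normal -0.695 -0.491 0.525
  outer loop
   vertex 0.8 3.4 2.2
   vertex 4.0 0.8 4.0
   vertex 3.2 3.0 5.0
  endloop
 endfacet
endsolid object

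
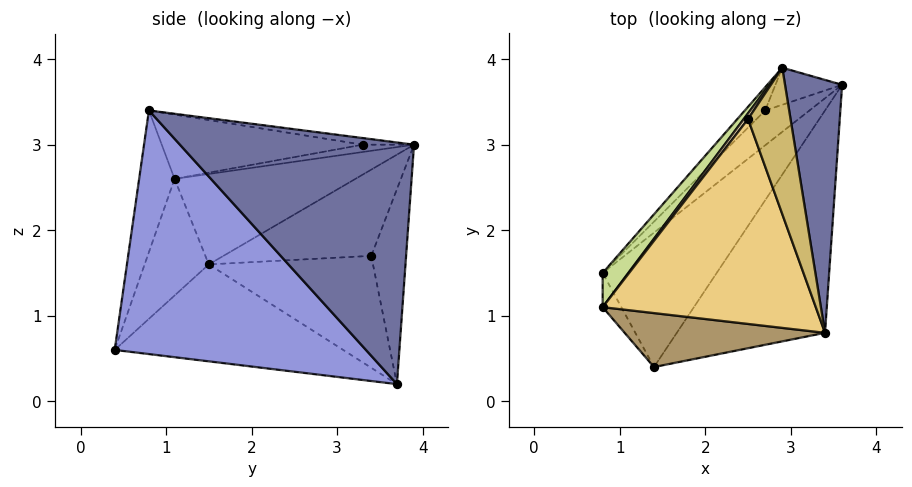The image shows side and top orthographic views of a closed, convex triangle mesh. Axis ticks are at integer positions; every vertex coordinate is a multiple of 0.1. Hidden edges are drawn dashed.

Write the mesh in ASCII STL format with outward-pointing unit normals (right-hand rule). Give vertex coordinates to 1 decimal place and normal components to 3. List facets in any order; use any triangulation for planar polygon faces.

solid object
 facet normal 0.957 0.183 0.226
  outer loop
   vertex 2.9 3.9 3.0
   vertex 3.4 0.8 3.4
   vertex 3.6 3.7 0.2
  endloop
 endfacet
 facet normal -0.613 0.321 -0.722
  outer loop
   vertex 1.4 0.4 0.6
   vertex 0.8 1.5 1.6
   vertex 3.6 3.7 0.2
  endloop
 endfacet
 facet normal 0.722 -0.535 -0.439
  outer loop
   vertex 1.4 0.4 0.6
   vertex 3.6 3.7 0.2
   vertex 3.4 0.8 3.4
  endloop
 endfacet
 facet normal -0.674 0.688 -0.267
  outer loop
   vertex 2.7 3.4 1.7
   vertex 3.6 3.7 0.2
   vertex 0.8 1.5 1.6
  endloop
 endfacet
 facet normal -0.693 0.702 -0.163
  outer loop
   vertex 2.7 3.4 1.7
   vertex 0.8 1.5 1.6
   vertex 2.9 3.9 3.0
  endloop
 endfacet
 facet normal -0.600 0.773 -0.205
  outer loop
   vertex 2.7 3.4 1.7
   vertex 2.9 3.9 3.0
   vertex 3.6 3.7 0.2
  endloop
 endfacet
 facet normal -0.795 0.564 0.225
  outer loop
   vertex 0.8 1.1 2.6
   vertex 2.9 3.9 3.0
   vertex 0.8 1.5 1.6
  endloop
 endfacet
 facet normal -0.918 -0.367 -0.147
  outer loop
   vertex 0.8 1.1 2.6
   vertex 0.8 1.5 1.6
   vertex 1.4 0.4 0.6
  endloop
 endfacet
 facet normal -0.193 -0.943 0.272
  outer loop
   vertex 0.8 1.1 2.6
   vertex 1.4 0.4 0.6
   vertex 3.4 0.8 3.4
  endloop
 endfacet
 facet normal -0.153 0.102 0.983
  outer loop
   vertex 2.5 3.3 3.0
   vertex 3.4 0.8 3.4
   vertex 2.9 3.9 3.0
  endloop
 endfacet
 facet normal -0.289 0.049 0.956
  outer loop
   vertex 2.5 3.3 3.0
   vertex 0.8 1.1 2.6
   vertex 3.4 0.8 3.4
  endloop
 endfacet
 facet normal -0.749 0.499 0.437
  outer loop
   vertex 2.5 3.3 3.0
   vertex 2.9 3.9 3.0
   vertex 0.8 1.1 2.6
  endloop
 endfacet
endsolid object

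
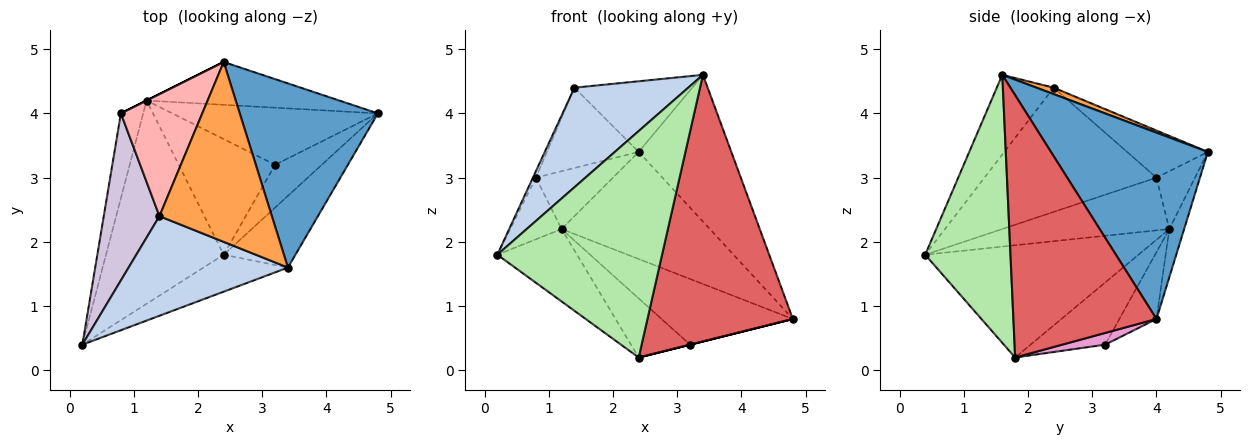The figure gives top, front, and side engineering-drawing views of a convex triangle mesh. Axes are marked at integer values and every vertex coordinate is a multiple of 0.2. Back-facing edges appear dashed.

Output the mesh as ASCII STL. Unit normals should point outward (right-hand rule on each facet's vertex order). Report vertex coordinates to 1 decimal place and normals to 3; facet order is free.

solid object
 facet normal 0.726 0.429 0.538
  outer loop
   vertex 3.4 1.6 4.6
   vertex 4.8 4.0 0.8
   vertex 2.4 4.8 3.4
  endloop
 endfacet
 facet normal -0.333 -0.667 0.667
  outer loop
   vertex 1.4 2.4 4.4
   vertex 0.2 0.4 1.8
   vertex 3.4 1.6 4.6
  endloop
 endfacet
 facet normal 0.053 0.365 0.929
  outer loop
   vertex 1.4 2.4 4.4
   vertex 3.4 1.6 4.6
   vertex 2.4 4.8 3.4
  endloop
 endfacet
 facet normal -0.092 0.925 -0.370
  outer loop
   vertex 1.2 4.2 2.2
   vertex 2.4 4.8 3.4
   vertex 4.8 4.0 0.8
  endloop
 endfacet
 facet normal -0.668 0.250 -0.701
  outer loop
   vertex 2.4 1.8 0.2
   vertex 0.2 0.4 1.8
   vertex 1.2 4.2 2.2
  endloop
 endfacet
 facet normal 0.455 -0.879 -0.143
  outer loop
   vertex 2.4 1.8 0.2
   vertex 3.4 1.6 4.6
   vertex 0.2 0.4 1.8
  endloop
 endfacet
 facet normal 0.689 -0.700 -0.188
  outer loop
   vertex 2.4 1.8 0.2
   vertex 4.8 4.0 0.8
   vertex 3.4 1.6 4.6
  endloop
 endfacet
 facet normal -0.435 0.495 0.752
  outer loop
   vertex 0.8 4.0 3.0
   vertex 1.4 2.4 4.4
   vertex 2.4 4.8 3.4
  endloop
 endfacet
 facet normal -0.447 0.894 0.000
  outer loop
   vertex 0.8 4.0 3.0
   vertex 2.4 4.8 3.4
   vertex 1.2 4.2 2.2
  endloop
 endfacet
 facet normal -0.912 0.016 0.409
  outer loop
   vertex 0.8 4.0 3.0
   vertex 0.2 0.4 1.8
   vertex 1.4 2.4 4.4
  endloop
 endfacet
 facet normal -0.886 0.273 -0.375
  outer loop
   vertex 0.8 4.0 3.0
   vertex 1.2 4.2 2.2
   vertex 0.2 0.4 1.8
  endloop
 endfacet
 facet normal -0.209 0.738 -0.642
  outer loop
   vertex 3.2 3.2 0.4
   vertex 1.2 4.2 2.2
   vertex 4.8 4.0 0.8
  endloop
 endfacet
 facet normal 0.243 0.000 -0.970
  outer loop
   vertex 3.2 3.2 0.4
   vertex 4.8 4.0 0.8
   vertex 2.4 1.8 0.2
  endloop
 endfacet
 facet normal -0.498 0.395 -0.772
  outer loop
   vertex 3.2 3.2 0.4
   vertex 2.4 1.8 0.2
   vertex 1.2 4.2 2.2
  endloop
 endfacet
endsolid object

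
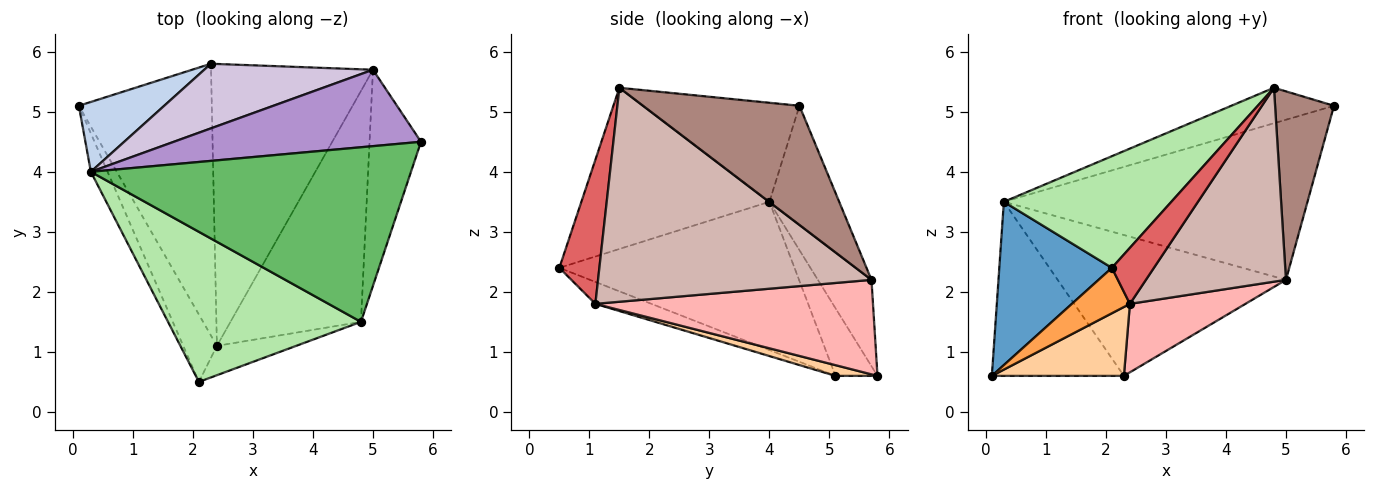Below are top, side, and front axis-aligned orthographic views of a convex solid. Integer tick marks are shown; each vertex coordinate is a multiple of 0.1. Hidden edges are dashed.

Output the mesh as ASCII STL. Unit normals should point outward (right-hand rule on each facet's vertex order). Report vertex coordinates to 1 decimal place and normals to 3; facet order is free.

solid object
 facet normal -0.897 -0.430 -0.101
  outer loop
   vertex 0.3 4.0 3.5
   vertex 0.1 5.1 0.6
   vertex 2.1 0.5 2.4
  endloop
 endfacet
 facet normal -0.283 0.890 0.357
  outer loop
   vertex 0.3 4.0 3.5
   vertex 2.3 5.8 0.6
   vertex 0.1 5.1 0.6
  endloop
 endfacet
 facet normal -0.475 -0.492 -0.730
  outer loop
   vertex 2.4 1.1 1.8
   vertex 2.1 0.5 2.4
   vertex 0.1 5.1 0.6
  endloop
 endfacet
 facet normal 0.078 -0.245 -0.966
  outer loop
   vertex 2.4 1.1 1.8
   vertex 0.1 5.1 0.6
   vertex 2.3 5.8 0.6
  endloop
 endfacet
 facet normal -0.290 0.190 0.938
  outer loop
   vertex 4.8 1.5 5.4
   vertex 5.8 4.5 5.1
   vertex 0.3 4.0 3.5
  endloop
 endfacet
 facet normal -0.557 -0.496 0.666
  outer loop
   vertex 4.8 1.5 5.4
   vertex 0.3 4.0 3.5
   vertex 2.1 0.5 2.4
  endloop
 endfacet
 facet normal 0.645 -0.677 -0.355
  outer loop
   vertex 4.8 1.5 5.4
   vertex 2.1 0.5 2.4
   vertex 2.4 1.1 1.8
  endloop
 endfacet
 facet normal 0.493 -0.205 -0.845
  outer loop
   vertex 5.0 5.7 2.2
   vertex 2.4 1.1 1.8
   vertex 2.3 5.8 0.6
  endloop
 endfacet
 facet normal -0.203 0.884 0.422
  outer loop
   vertex 5.0 5.7 2.2
   vertex 0.3 4.0 3.5
   vertex 5.8 4.5 5.1
  endloop
 endfacet
 facet normal -0.209 0.889 0.408
  outer loop
   vertex 5.0 5.7 2.2
   vertex 2.3 5.8 0.6
   vertex 0.3 4.0 3.5
  endloop
 endfacet
 facet normal 0.868 -0.327 -0.375
  outer loop
   vertex 5.0 5.7 2.2
   vertex 5.8 4.5 5.1
   vertex 4.8 1.5 5.4
  endloop
 endfacet
 facet normal 0.782 -0.401 -0.477
  outer loop
   vertex 5.0 5.7 2.2
   vertex 4.8 1.5 5.4
   vertex 2.4 1.1 1.8
  endloop
 endfacet
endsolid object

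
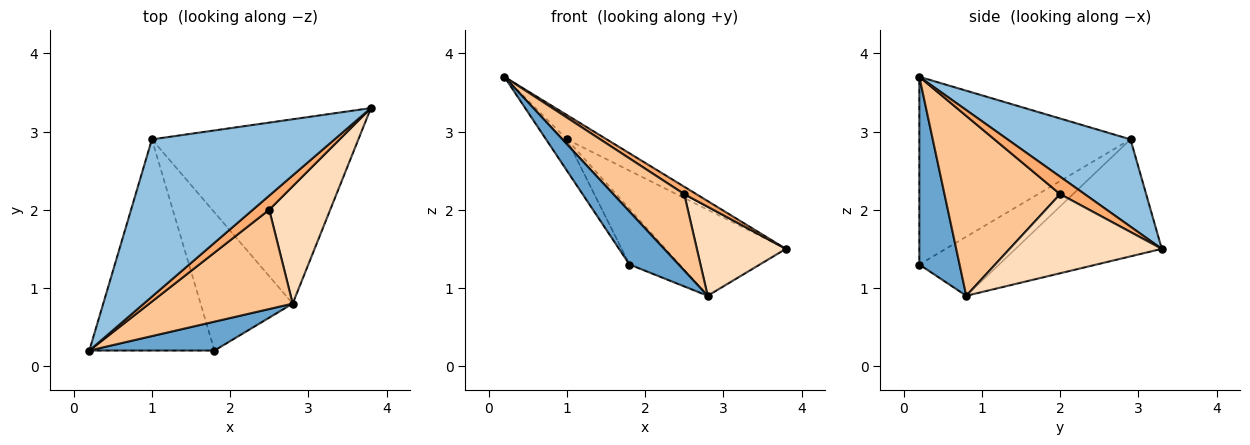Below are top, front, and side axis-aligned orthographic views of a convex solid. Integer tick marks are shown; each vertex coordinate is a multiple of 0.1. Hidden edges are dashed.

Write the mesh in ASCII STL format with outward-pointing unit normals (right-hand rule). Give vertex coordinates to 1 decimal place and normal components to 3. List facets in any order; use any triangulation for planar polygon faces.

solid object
 facet normal 0.583 -0.713 0.389
  outer loop
   vertex 1.8 0.2 1.3
   vertex 2.8 0.8 0.9
   vertex 0.2 0.2 3.7
  endloop
 endfacet
 facet normal 0.427 0.138 0.894
  outer loop
   vertex 1.0 2.9 2.9
   vertex 0.2 0.2 3.7
   vertex 3.8 3.3 1.5
  endloop
 endfacet
 facet normal -0.829 0.082 -0.553
  outer loop
   vertex 1.0 2.9 2.9
   vertex 1.8 0.2 1.3
   vertex 0.2 0.2 3.7
  endloop
 endfacet
 facet normal -0.457 0.376 -0.806
  outer loop
   vertex 1.0 2.9 2.9
   vertex 3.8 3.3 1.5
   vertex 2.8 0.8 0.9
  endloop
 endfacet
 facet normal -0.511 0.321 -0.797
  outer loop
   vertex 1.0 2.9 2.9
   vertex 2.8 0.8 0.9
   vertex 1.8 0.2 1.3
  endloop
 endfacet
 facet normal 0.685 -0.338 0.645
  outer loop
   vertex 2.5 2.0 2.2
   vertex 3.8 3.3 1.5
   vertex 0.2 0.2 3.7
  endloop
 endfacet
 facet normal 0.705 -0.433 0.562
  outer loop
   vertex 2.5 2.0 2.2
   vertex 0.2 0.2 3.7
   vertex 2.8 0.8 0.9
  endloop
 endfacet
 facet normal 0.719 -0.420 0.554
  outer loop
   vertex 2.5 2.0 2.2
   vertex 2.8 0.8 0.9
   vertex 3.8 3.3 1.5
  endloop
 endfacet
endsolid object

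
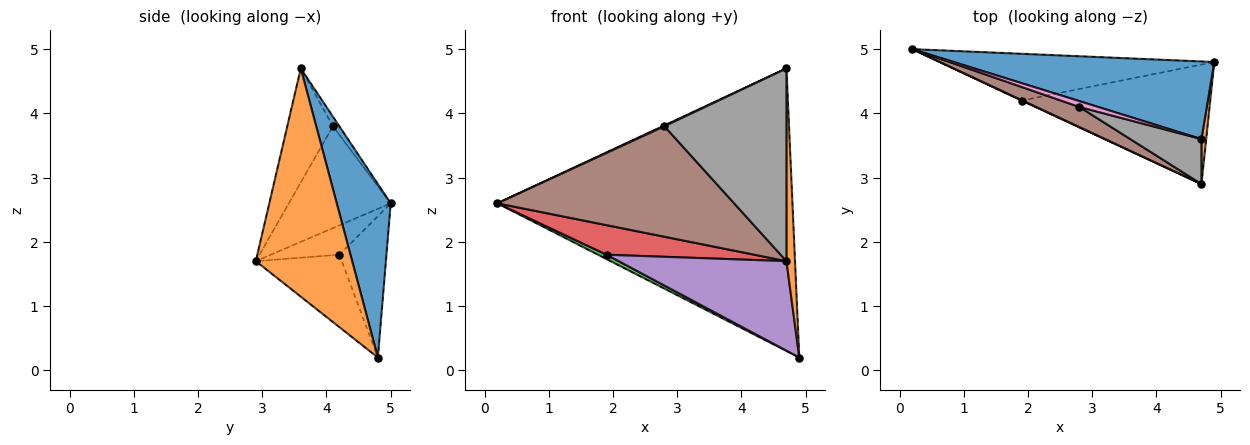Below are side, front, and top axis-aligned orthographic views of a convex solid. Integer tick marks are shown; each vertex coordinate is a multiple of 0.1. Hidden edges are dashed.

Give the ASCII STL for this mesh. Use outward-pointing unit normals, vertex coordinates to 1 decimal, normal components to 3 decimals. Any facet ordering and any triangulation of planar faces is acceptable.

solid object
 facet normal 0.174 0.950 0.261
  outer loop
   vertex 4.7 3.6 4.7
   vertex 4.9 4.8 0.2
   vertex 0.2 5.0 2.6
  endloop
 endfacet
 facet normal 0.996 -0.089 0.021
  outer loop
   vertex 4.7 3.6 4.7
   vertex 4.7 2.9 1.7
   vertex 4.9 4.8 0.2
  endloop
 endfacet
 facet normal -0.456 -0.083 -0.886
  outer loop
   vertex 1.9 4.2 1.8
   vertex 0.2 5.0 2.6
   vertex 4.9 4.8 0.2
  endloop
 endfacet
 facet normal -0.421 -0.907 0.013
  outer loop
   vertex 1.9 4.2 1.8
   vertex 4.7 2.9 1.7
   vertex 0.2 5.0 2.6
  endloop
 endfacet
 facet normal -0.293 -0.573 -0.765
  outer loop
   vertex 1.9 4.2 1.8
   vertex 4.9 4.8 0.2
   vertex 4.7 2.9 1.7
  endloop
 endfacet
 facet normal -0.390 -0.906 0.165
  outer loop
   vertex 2.8 4.1 3.8
   vertex 0.2 5.0 2.6
   vertex 4.7 2.9 1.7
  endloop
 endfacet
 facet normal -0.452 -0.129 0.883
  outer loop
   vertex 2.8 4.1 3.8
   vertex 4.7 3.6 4.7
   vertex 0.2 5.0 2.6
  endloop
 endfacet
 facet normal -0.342 -0.915 0.214
  outer loop
   vertex 2.8 4.1 3.8
   vertex 4.7 2.9 1.7
   vertex 4.7 3.6 4.7
  endloop
 endfacet
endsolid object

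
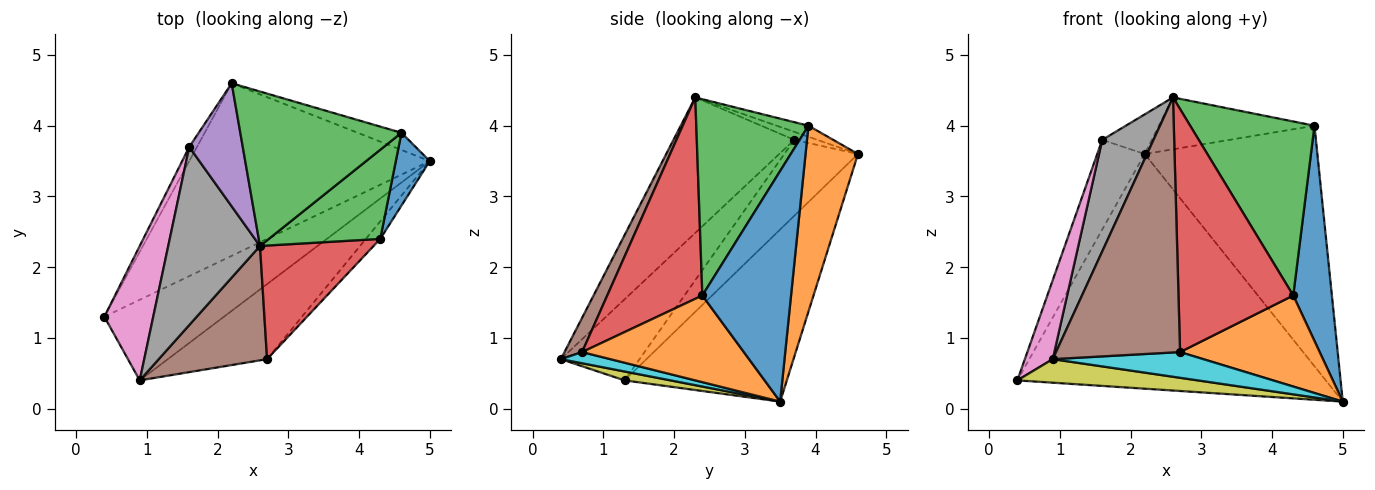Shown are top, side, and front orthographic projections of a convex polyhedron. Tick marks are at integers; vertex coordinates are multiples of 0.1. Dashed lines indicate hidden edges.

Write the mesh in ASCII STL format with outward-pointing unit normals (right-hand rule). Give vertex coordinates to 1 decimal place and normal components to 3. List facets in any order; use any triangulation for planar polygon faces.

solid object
 facet normal -0.390 0.742 -0.545
  outer loop
   vertex 2.2 4.6 3.6
   vertex 5.0 3.5 0.1
   vertex 0.4 1.3 0.4
  endloop
 endfacet
 facet normal 0.290 0.955 -0.068
  outer loop
   vertex 4.6 3.9 4.0
   vertex 5.0 3.5 0.1
   vertex 2.2 4.6 3.6
  endloop
 endfacet
 facet normal -0.065 0.318 0.946
  outer loop
   vertex 4.6 3.9 4.0
   vertex 2.2 4.6 3.6
   vertex 2.6 2.3 4.4
  endloop
 endfacet
 facet normal -0.838 0.540 -0.085
  outer loop
   vertex 1.6 3.7 3.8
   vertex 2.2 4.6 3.6
   vertex 0.4 1.3 0.4
  endloop
 endfacet
 facet normal -0.141 0.303 0.942
  outer loop
   vertex 1.6 3.7 3.8
   vertex 2.6 2.3 4.4
   vertex 2.2 4.6 3.6
  endloop
 endfacet
 facet normal 0.128 -0.905 0.406
  outer loop
   vertex 0.9 0.4 0.7
   vertex 2.7 0.7 0.8
   vertex 2.6 2.3 4.4
  endloop
 endfacet
 facet normal -0.819 -0.290 0.494
  outer loop
   vertex 0.9 0.4 0.7
   vertex 1.6 3.7 3.8
   vertex 0.4 1.3 0.4
  endloop
 endfacet
 facet normal -0.781 -0.331 0.529
  outer loop
   vertex 0.9 0.4 0.7
   vertex 2.6 2.3 4.4
   vertex 1.6 3.7 3.8
  endloop
 endfacet
 facet normal 0.071 -0.280 -0.957
  outer loop
   vertex 0.9 0.4 0.7
   vertex 0.4 1.3 0.4
   vertex 5.0 3.5 0.1
  endloop
 endfacet
 facet normal 0.106 -0.322 -0.941
  outer loop
   vertex 0.9 0.4 0.7
   vertex 5.0 3.5 0.1
   vertex 2.7 0.7 0.8
  endloop
 endfacet
 facet normal 0.909 -0.396 0.134
  outer loop
   vertex 4.3 2.4 1.6
   vertex 5.0 3.5 0.1
   vertex 4.6 3.9 4.0
  endloop
 endfacet
 facet normal 0.751 -0.648 -0.125
  outer loop
   vertex 4.3 2.4 1.6
   vertex 2.7 0.7 0.8
   vertex 5.0 3.5 0.1
  endloop
 endfacet
 facet normal 0.626 -0.694 0.355
  outer loop
   vertex 4.3 2.4 1.6
   vertex 4.6 3.9 4.0
   vertex 2.6 2.3 4.4
  endloop
 endfacet
 facet normal 0.600 -0.724 0.339
  outer loop
   vertex 4.3 2.4 1.6
   vertex 2.6 2.3 4.4
   vertex 2.7 0.7 0.8
  endloop
 endfacet
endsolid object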